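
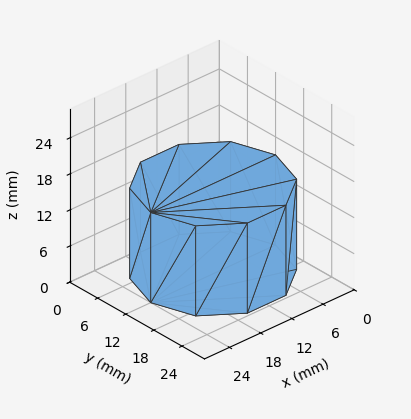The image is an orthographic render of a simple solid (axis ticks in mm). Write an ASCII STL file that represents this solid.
Reading the render: the shape is a regular 10-sided prism (a cylinder approximated with 10 flat sides), circumscribed radius ≈ 12 mm, height ≈ 15 mm (dimensions read to the nearest mm from the axis ticks). For the STL, each face is triangulated and given an outward normal.

solid part
  facet normal 0.0000 0.0000 -1.0000
    outer loop
      vertex 15.708 23.413 0.000
      vertex 21.708 19.053 0.000
      vertex 24.000 12.000 0.000
    endloop
  endfacet
  facet normal 0.0000 0.0000 -1.0000
    outer loop
      vertex 8.292 23.413 0.000
      vertex 15.708 23.413 0.000
      vertex 24.000 12.000 0.000
    endloop
  endfacet
  facet normal 0.0000 0.0000 -1.0000
    outer loop
      vertex 2.292 19.053 0.000
      vertex 8.292 23.413 0.000
      vertex 24.000 12.000 0.000
    endloop
  endfacet
  facet normal 0.0000 0.0000 -1.0000
    outer loop
      vertex 0.000 12.000 0.000
      vertex 2.292 19.053 0.000
      vertex 24.000 12.000 0.000
    endloop
  endfacet
  facet normal 0.0000 0.0000 -1.0000
    outer loop
      vertex 2.292 4.947 0.000
      vertex 0.000 12.000 0.000
      vertex 24.000 12.000 0.000
    endloop
  endfacet
  facet normal 0.0000 0.0000 -1.0000
    outer loop
      vertex 8.292 0.587 0.000
      vertex 2.292 4.947 0.000
      vertex 24.000 12.000 0.000
    endloop
  endfacet
  facet normal 0.0000 0.0000 -1.0000
    outer loop
      vertex 15.708 0.587 0.000
      vertex 8.292 0.587 0.000
      vertex 24.000 12.000 0.000
    endloop
  endfacet
  facet normal 0.0000 0.0000 -1.0000
    outer loop
      vertex 21.708 4.947 0.000
      vertex 15.708 0.587 0.000
      vertex 24.000 12.000 0.000
    endloop
  endfacet
  facet normal 0.0000 0.0000 1.0000
    outer loop
      vertex 24.000 12.000 15.000
      vertex 21.708 19.053 15.000
      vertex 15.708 23.413 15.000
    endloop
  endfacet
  facet normal 0.0000 0.0000 1.0000
    outer loop
      vertex 24.000 12.000 15.000
      vertex 15.708 23.413 15.000
      vertex 8.292 23.413 15.000
    endloop
  endfacet
  facet normal 0.0000 0.0000 1.0000
    outer loop
      vertex 24.000 12.000 15.000
      vertex 8.292 23.413 15.000
      vertex 2.292 19.053 15.000
    endloop
  endfacet
  facet normal 0.0000 0.0000 1.0000
    outer loop
      vertex 24.000 12.000 15.000
      vertex 2.292 19.053 15.000
      vertex 0.000 12.000 15.000
    endloop
  endfacet
  facet normal 0.0000 0.0000 1.0000
    outer loop
      vertex 24.000 12.000 15.000
      vertex 0.000 12.000 15.000
      vertex 2.292 4.947 15.000
    endloop
  endfacet
  facet normal 0.0000 0.0000 1.0000
    outer loop
      vertex 24.000 12.000 15.000
      vertex 2.292 4.947 15.000
      vertex 8.292 0.587 15.000
    endloop
  endfacet
  facet normal 0.0000 0.0000 1.0000
    outer loop
      vertex 24.000 12.000 15.000
      vertex 8.292 0.587 15.000
      vertex 15.708 0.587 15.000
    endloop
  endfacet
  facet normal 0.0000 0.0000 1.0000
    outer loop
      vertex 24.000 12.000 15.000
      vertex 15.708 0.587 15.000
      vertex 21.708 4.947 15.000
    endloop
  endfacet
  facet normal 0.9510 0.3091 0.0000
    outer loop
      vertex 24.000 12.000 0.000
      vertex 21.708 19.053 0.000
      vertex 21.708 19.053 15.000
    endloop
  endfacet
  facet normal 0.9510 0.3091 0.0000
    outer loop
      vertex 24.000 12.000 0.000
      vertex 21.708 19.053 15.000
      vertex 24.000 12.000 15.000
    endloop
  endfacet
  facet normal 0.5879 0.8090 0.0000
    outer loop
      vertex 21.708 19.053 0.000
      vertex 15.708 23.413 0.000
      vertex 15.708 23.413 15.000
    endloop
  endfacet
  facet normal 0.5879 0.8090 0.0000
    outer loop
      vertex 21.708 19.053 0.000
      vertex 15.708 23.413 15.000
      vertex 21.708 19.053 15.000
    endloop
  endfacet
  facet normal 0.0000 1.0000 0.0000
    outer loop
      vertex 15.708 23.413 0.000
      vertex 8.292 23.413 0.000
      vertex 8.292 23.413 15.000
    endloop
  endfacet
  facet normal 0.0000 1.0000 0.0000
    outer loop
      vertex 15.708 23.413 0.000
      vertex 8.292 23.413 15.000
      vertex 15.708 23.413 15.000
    endloop
  endfacet
  facet normal -0.5879 0.8090 0.0000
    outer loop
      vertex 8.292 23.413 0.000
      vertex 2.292 19.053 0.000
      vertex 2.292 19.053 15.000
    endloop
  endfacet
  facet normal -0.5879 0.8090 0.0000
    outer loop
      vertex 8.292 23.413 0.000
      vertex 2.292 19.053 15.000
      vertex 8.292 23.413 15.000
    endloop
  endfacet
  facet normal -0.9510 0.3091 0.0000
    outer loop
      vertex 2.292 19.053 0.000
      vertex 0.000 12.000 0.000
      vertex 0.000 12.000 15.000
    endloop
  endfacet
  facet normal -0.9510 0.3091 0.0000
    outer loop
      vertex 2.292 19.053 0.000
      vertex 0.000 12.000 15.000
      vertex 2.292 19.053 15.000
    endloop
  endfacet
  facet normal -0.9510 -0.3091 0.0000
    outer loop
      vertex 0.000 12.000 0.000
      vertex 2.292 4.947 0.000
      vertex 2.292 4.947 15.000
    endloop
  endfacet
  facet normal -0.9510 -0.3091 0.0000
    outer loop
      vertex 0.000 12.000 0.000
      vertex 2.292 4.947 15.000
      vertex 0.000 12.000 15.000
    endloop
  endfacet
  facet normal -0.5879 -0.8090 0.0000
    outer loop
      vertex 2.292 4.947 0.000
      vertex 8.292 0.587 0.000
      vertex 8.292 0.587 15.000
    endloop
  endfacet
  facet normal -0.5879 -0.8090 0.0000
    outer loop
      vertex 2.292 4.947 0.000
      vertex 8.292 0.587 15.000
      vertex 2.292 4.947 15.000
    endloop
  endfacet
  facet normal 0.0000 -1.0000 0.0000
    outer loop
      vertex 8.292 0.587 0.000
      vertex 15.708 0.587 0.000
      vertex 15.708 0.587 15.000
    endloop
  endfacet
  facet normal 0.0000 -1.0000 0.0000
    outer loop
      vertex 8.292 0.587 0.000
      vertex 15.708 0.587 15.000
      vertex 8.292 0.587 15.000
    endloop
  endfacet
  facet normal 0.5879 -0.8090 0.0000
    outer loop
      vertex 15.708 0.587 0.000
      vertex 21.708 4.947 0.000
      vertex 21.708 4.947 15.000
    endloop
  endfacet
  facet normal 0.5879 -0.8090 0.0000
    outer loop
      vertex 15.708 0.587 0.000
      vertex 21.708 4.947 15.000
      vertex 15.708 0.587 15.000
    endloop
  endfacet
  facet normal 0.9510 -0.3091 0.0000
    outer loop
      vertex 21.708 4.947 0.000
      vertex 24.000 12.000 0.000
      vertex 24.000 12.000 15.000
    endloop
  endfacet
  facet normal 0.9510 -0.3091 0.0000
    outer loop
      vertex 21.708 4.947 0.000
      vertex 24.000 12.000 15.000
      vertex 21.708 4.947 15.000
    endloop
  endfacet
endsolid part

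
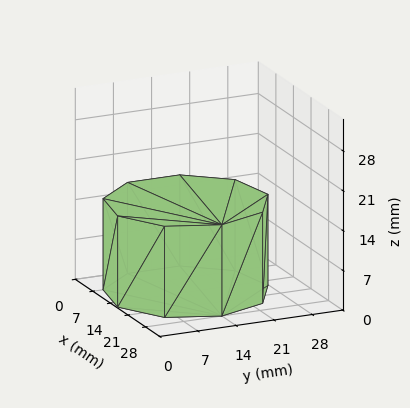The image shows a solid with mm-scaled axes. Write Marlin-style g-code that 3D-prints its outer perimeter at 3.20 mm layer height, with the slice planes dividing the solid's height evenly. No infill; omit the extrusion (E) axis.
Reading the render: the shape is a regular 9-sided prism (a cylinder approximated with 9 flat sides), circumscribed radius ≈ 14 mm, height ≈ 16 mm (dimensions read to the nearest mm from the axis ticks). For the g-code, the solid's height is divided into equal slices at the stated Δz and each level perimeter traced with G1 moves after a G0 lift.

; perimeter-only toolpath
G21 ; units = mm
G90 ; absolute positioning
G28 ; home
; layer 1
G0 Z3.20
G0 X28.00 Y14.00
G1 X24.72 Y23.00
G1 X16.43 Y27.79
G1 X7.00 Y26.12
G1 X0.84 Y18.79
G1 X0.84 Y9.21
G1 X7.00 Y1.88
G1 X16.43 Y0.21
G1 X24.72 Y5.00
G1 X28.00 Y14.00
; layer 2
G0 Z6.40
G0 X28.00 Y14.00
G1 X24.72 Y23.00
G1 X16.43 Y27.79
G1 X7.00 Y26.12
G1 X0.84 Y18.79
G1 X0.84 Y9.21
G1 X7.00 Y1.88
G1 X16.43 Y0.21
G1 X24.72 Y5.00
G1 X28.00 Y14.00
; layer 3
G0 Z9.60
G0 X28.00 Y14.00
G1 X24.72 Y23.00
G1 X16.43 Y27.79
G1 X7.00 Y26.12
G1 X0.84 Y18.79
G1 X0.84 Y9.21
G1 X7.00 Y1.88
G1 X16.43 Y0.21
G1 X24.72 Y5.00
G1 X28.00 Y14.00
; layer 4
G0 Z12.80
G0 X28.00 Y14.00
G1 X24.72 Y23.00
G1 X16.43 Y27.79
G1 X7.00 Y26.12
G1 X0.84 Y18.79
G1 X0.84 Y9.21
G1 X7.00 Y1.88
G1 X16.43 Y0.21
G1 X24.72 Y5.00
G1 X28.00 Y14.00
; layer 5
G0 Z16.00
G0 X28.00 Y14.00
G1 X24.72 Y23.00
G1 X16.43 Y27.79
G1 X7.00 Y26.12
G1 X0.84 Y18.79
G1 X0.84 Y9.21
G1 X7.00 Y1.88
G1 X16.43 Y0.21
G1 X24.72 Y5.00
G1 X28.00 Y14.00
M2 ; end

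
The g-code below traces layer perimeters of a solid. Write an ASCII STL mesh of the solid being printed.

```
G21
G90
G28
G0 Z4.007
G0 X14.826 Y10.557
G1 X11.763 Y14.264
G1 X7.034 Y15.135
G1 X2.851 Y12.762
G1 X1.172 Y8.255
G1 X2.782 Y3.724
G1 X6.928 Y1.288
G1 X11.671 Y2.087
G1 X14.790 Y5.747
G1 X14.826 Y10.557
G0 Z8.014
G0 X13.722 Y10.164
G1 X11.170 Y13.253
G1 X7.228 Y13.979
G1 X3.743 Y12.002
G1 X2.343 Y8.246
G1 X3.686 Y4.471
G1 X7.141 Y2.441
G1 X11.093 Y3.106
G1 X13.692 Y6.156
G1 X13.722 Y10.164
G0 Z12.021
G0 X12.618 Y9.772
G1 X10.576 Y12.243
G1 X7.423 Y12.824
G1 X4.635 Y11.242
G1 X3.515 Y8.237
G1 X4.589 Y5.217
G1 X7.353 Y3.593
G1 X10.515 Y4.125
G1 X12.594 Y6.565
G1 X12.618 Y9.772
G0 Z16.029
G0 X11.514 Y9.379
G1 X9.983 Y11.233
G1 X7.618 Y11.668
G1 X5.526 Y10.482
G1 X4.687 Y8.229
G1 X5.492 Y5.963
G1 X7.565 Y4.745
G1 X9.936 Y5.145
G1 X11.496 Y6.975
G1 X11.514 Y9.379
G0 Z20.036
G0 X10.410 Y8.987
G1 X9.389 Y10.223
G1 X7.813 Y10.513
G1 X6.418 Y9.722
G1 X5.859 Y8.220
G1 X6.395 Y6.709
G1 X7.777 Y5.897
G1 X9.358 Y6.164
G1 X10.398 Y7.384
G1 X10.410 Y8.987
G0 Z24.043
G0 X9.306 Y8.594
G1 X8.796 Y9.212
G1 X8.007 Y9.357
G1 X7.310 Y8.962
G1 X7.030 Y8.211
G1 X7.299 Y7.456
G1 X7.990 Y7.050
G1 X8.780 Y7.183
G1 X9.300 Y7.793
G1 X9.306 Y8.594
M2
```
solid part
  facet normal 0.0000 0.0000 -1.0000
    outer loop
      vertex 6.839 16.290 0.000
      vertex 12.357 15.274 0.000
      vertex 15.930 10.949 0.000
    endloop
  endfacet
  facet normal 0.0000 0.0000 -1.0000
    outer loop
      vertex 1.959 13.522 0.000
      vertex 6.839 16.290 0.000
      vertex 15.930 10.949 0.000
    endloop
  endfacet
  facet normal 0.0000 0.0000 -1.0000
    outer loop
      vertex 0.000 8.264 0.000
      vertex 1.959 13.522 0.000
      vertex 15.930 10.949 0.000
    endloop
  endfacet
  facet normal 0.0000 0.0000 -1.0000
    outer loop
      vertex 1.879 2.978 0.000
      vertex 0.000 8.264 0.000
      vertex 15.930 10.949 0.000
    endloop
  endfacet
  facet normal 0.0000 0.0000 -1.0000
    outer loop
      vertex 6.716 0.136 0.000
      vertex 1.879 2.978 0.000
      vertex 15.930 10.949 0.000
    endloop
  endfacet
  facet normal 0.0000 0.0000 -1.0000
    outer loop
      vertex 12.249 1.068 0.000
      vertex 6.716 0.136 0.000
      vertex 15.930 10.949 0.000
    endloop
  endfacet
  facet normal 0.0000 0.0000 -1.0000
    outer loop
      vertex 15.888 5.338 0.000
      vertex 12.249 1.068 0.000
      vertex 15.930 10.949 0.000
    endloop
  endfacet
  facet normal 0.7434 0.6141 0.2650
    outer loop
      vertex 15.930 10.949 0.000
      vertex 12.357 15.274 0.000
      vertex 8.202 8.202 28.050
    endloop
  endfacet
  facet normal 0.1746 0.9483 0.2650
    outer loop
      vertex 12.357 15.274 0.000
      vertex 6.839 16.290 0.000
      vertex 8.202 8.202 28.050
    endloop
  endfacet
  facet normal -0.4757 0.8387 0.2650
    outer loop
      vertex 6.839 16.290 0.000
      vertex 1.959 13.522 0.000
      vertex 8.202 8.202 28.050
    endloop
  endfacet
  facet normal -0.9036 0.3367 0.2650
    outer loop
      vertex 1.959 13.522 0.000
      vertex 0.000 8.264 0.000
      vertex 8.202 8.202 28.050
    endloop
  endfacet
  facet normal -0.9086 -0.3230 0.2650
    outer loop
      vertex 0.000 8.264 0.000
      vertex 1.879 2.978 0.000
      vertex 8.202 8.202 28.050
    endloop
  endfacet
  facet normal -0.4885 -0.8314 0.2649
    outer loop
      vertex 1.879 2.978 0.000
      vertex 6.716 0.136 0.000
      vertex 8.202 8.202 28.050
    endloop
  endfacet
  facet normal 0.1602 -0.9509 0.2649
    outer loop
      vertex 6.716 0.136 0.000
      vertex 12.249 1.068 0.000
      vertex 8.202 8.202 28.050
    endloop
  endfacet
  facet normal 0.7339 -0.6254 0.2650
    outer loop
      vertex 12.249 1.068 0.000
      vertex 15.888 5.338 0.000
      vertex 8.202 8.202 28.050
    endloop
  endfacet
  facet normal 0.9642 -0.0072 0.2649
    outer loop
      vertex 15.888 5.338 0.000
      vertex 15.930 10.949 0.000
      vertex 8.202 8.202 28.050
    endloop
  endfacet
endsolid part

The G0 Z moves step by Δz≈4.007 mm. The G1 loops shrink linearly with z, so the solid tapers from its base footprint up to z≈28.1. Closing with a flat bottom cap and the tapered top and triangulating gives 16 facets — a regular 9-sided pyramid, base circumscribed radius ≈ 8.2 mm, apex at z ≈ 28.1 mm.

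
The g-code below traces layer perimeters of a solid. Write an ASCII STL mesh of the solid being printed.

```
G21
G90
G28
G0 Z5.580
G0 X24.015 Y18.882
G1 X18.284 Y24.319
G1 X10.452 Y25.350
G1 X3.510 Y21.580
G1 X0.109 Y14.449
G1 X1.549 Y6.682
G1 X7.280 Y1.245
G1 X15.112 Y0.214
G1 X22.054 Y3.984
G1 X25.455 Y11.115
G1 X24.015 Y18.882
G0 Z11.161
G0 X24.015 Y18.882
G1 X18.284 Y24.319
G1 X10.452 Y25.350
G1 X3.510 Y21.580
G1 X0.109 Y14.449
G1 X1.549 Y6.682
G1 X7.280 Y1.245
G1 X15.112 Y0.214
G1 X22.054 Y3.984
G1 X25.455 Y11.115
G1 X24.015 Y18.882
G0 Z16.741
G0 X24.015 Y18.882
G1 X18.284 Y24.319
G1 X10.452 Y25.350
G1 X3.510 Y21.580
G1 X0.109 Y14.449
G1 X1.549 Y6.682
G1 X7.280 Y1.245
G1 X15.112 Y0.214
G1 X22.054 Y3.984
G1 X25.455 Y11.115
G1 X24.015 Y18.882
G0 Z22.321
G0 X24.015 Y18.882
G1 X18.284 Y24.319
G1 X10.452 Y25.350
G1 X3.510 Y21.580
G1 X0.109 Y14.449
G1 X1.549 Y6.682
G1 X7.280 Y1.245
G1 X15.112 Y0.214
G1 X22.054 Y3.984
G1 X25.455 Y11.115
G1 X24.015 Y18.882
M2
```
solid part
  facet normal 0.0000 0.0000 -1.0000
    outer loop
      vertex 10.452 25.350 0.000
      vertex 18.284 24.319 0.000
      vertex 24.015 18.882 0.000
    endloop
  endfacet
  facet normal 0.0000 0.0000 -1.0000
    outer loop
      vertex 3.510 21.580 0.000
      vertex 10.452 25.350 0.000
      vertex 24.015 18.882 0.000
    endloop
  endfacet
  facet normal 0.0000 0.0000 -1.0000
    outer loop
      vertex 0.109 14.449 0.000
      vertex 3.510 21.580 0.000
      vertex 24.015 18.882 0.000
    endloop
  endfacet
  facet normal 0.0000 0.0000 -1.0000
    outer loop
      vertex 1.549 6.682 0.000
      vertex 0.109 14.449 0.000
      vertex 24.015 18.882 0.000
    endloop
  endfacet
  facet normal 0.0000 0.0000 -1.0000
    outer loop
      vertex 7.280 1.245 0.000
      vertex 1.549 6.682 0.000
      vertex 24.015 18.882 0.000
    endloop
  endfacet
  facet normal 0.0000 0.0000 -1.0000
    outer loop
      vertex 15.112 0.214 0.000
      vertex 7.280 1.245 0.000
      vertex 24.015 18.882 0.000
    endloop
  endfacet
  facet normal 0.0000 0.0000 -1.0000
    outer loop
      vertex 22.054 3.984 0.000
      vertex 15.112 0.214 0.000
      vertex 24.015 18.882 0.000
    endloop
  endfacet
  facet normal 0.0000 0.0000 -1.0000
    outer loop
      vertex 25.455 11.115 0.000
      vertex 22.054 3.984 0.000
      vertex 24.015 18.882 0.000
    endloop
  endfacet
  facet normal 0.0000 0.0000 1.0000
    outer loop
      vertex 24.015 18.882 22.321
      vertex 18.284 24.319 22.321
      vertex 10.452 25.350 22.321
    endloop
  endfacet
  facet normal 0.0000 0.0000 1.0000
    outer loop
      vertex 24.015 18.882 22.321
      vertex 10.452 25.350 22.321
      vertex 3.510 21.580 22.321
    endloop
  endfacet
  facet normal 0.0000 0.0000 1.0000
    outer loop
      vertex 24.015 18.882 22.321
      vertex 3.510 21.580 22.321
      vertex 0.109 14.449 22.321
    endloop
  endfacet
  facet normal 0.0000 0.0000 1.0000
    outer loop
      vertex 24.015 18.882 22.321
      vertex 0.109 14.449 22.321
      vertex 1.549 6.682 22.321
    endloop
  endfacet
  facet normal 0.0000 0.0000 1.0000
    outer loop
      vertex 24.015 18.882 22.321
      vertex 1.549 6.682 22.321
      vertex 7.280 1.245 22.321
    endloop
  endfacet
  facet normal 0.0000 0.0000 1.0000
    outer loop
      vertex 24.015 18.882 22.321
      vertex 7.280 1.245 22.321
      vertex 15.112 0.214 22.321
    endloop
  endfacet
  facet normal 0.0000 0.0000 1.0000
    outer loop
      vertex 24.015 18.882 22.321
      vertex 15.112 0.214 22.321
      vertex 22.054 3.984 22.321
    endloop
  endfacet
  facet normal 0.0000 0.0000 1.0000
    outer loop
      vertex 24.015 18.882 22.321
      vertex 22.054 3.984 22.321
      vertex 25.455 11.115 22.321
    endloop
  endfacet
  facet normal 0.6883 0.7255 0.0000
    outer loop
      vertex 24.015 18.882 0.000
      vertex 18.284 24.319 0.000
      vertex 18.284 24.319 22.321
    endloop
  endfacet
  facet normal 0.6883 0.7255 0.0000
    outer loop
      vertex 24.015 18.882 0.000
      vertex 18.284 24.319 22.321
      vertex 24.015 18.882 22.321
    endloop
  endfacet
  facet normal 0.1305 0.9914 0.0000
    outer loop
      vertex 18.284 24.319 0.000
      vertex 10.452 25.350 0.000
      vertex 10.452 25.350 22.321
    endloop
  endfacet
  facet normal 0.1305 0.9914 0.0000
    outer loop
      vertex 18.284 24.319 0.000
      vertex 10.452 25.350 22.321
      vertex 18.284 24.319 22.321
    endloop
  endfacet
  facet normal -0.4772 0.8788 0.0000
    outer loop
      vertex 10.452 25.350 0.000
      vertex 3.510 21.580 0.000
      vertex 3.510 21.580 22.321
    endloop
  endfacet
  facet normal -0.4772 0.8788 0.0000
    outer loop
      vertex 10.452 25.350 0.000
      vertex 3.510 21.580 22.321
      vertex 10.452 25.350 22.321
    endloop
  endfacet
  facet normal -0.9026 0.4305 0.0000
    outer loop
      vertex 3.510 21.580 0.000
      vertex 0.109 14.449 0.000
      vertex 0.109 14.449 22.321
    endloop
  endfacet
  facet normal -0.9026 0.4305 0.0000
    outer loop
      vertex 3.510 21.580 0.000
      vertex 0.109 14.449 22.321
      vertex 3.510 21.580 22.321
    endloop
  endfacet
  facet normal -0.9832 -0.1823 0.0000
    outer loop
      vertex 0.109 14.449 0.000
      vertex 1.549 6.682 0.000
      vertex 1.549 6.682 22.321
    endloop
  endfacet
  facet normal -0.9832 -0.1823 0.0000
    outer loop
      vertex 0.109 14.449 0.000
      vertex 1.549 6.682 22.321
      vertex 0.109 14.449 22.321
    endloop
  endfacet
  facet normal -0.6883 -0.7255 0.0000
    outer loop
      vertex 1.549 6.682 0.000
      vertex 7.280 1.245 0.000
      vertex 7.280 1.245 22.321
    endloop
  endfacet
  facet normal -0.6883 -0.7255 0.0000
    outer loop
      vertex 1.549 6.682 0.000
      vertex 7.280 1.245 22.321
      vertex 1.549 6.682 22.321
    endloop
  endfacet
  facet normal -0.1305 -0.9914 0.0000
    outer loop
      vertex 7.280 1.245 0.000
      vertex 15.112 0.214 0.000
      vertex 15.112 0.214 22.321
    endloop
  endfacet
  facet normal -0.1305 -0.9914 0.0000
    outer loop
      vertex 7.280 1.245 0.000
      vertex 15.112 0.214 22.321
      vertex 7.280 1.245 22.321
    endloop
  endfacet
  facet normal 0.4772 -0.8788 0.0000
    outer loop
      vertex 15.112 0.214 0.000
      vertex 22.054 3.984 0.000
      vertex 22.054 3.984 22.321
    endloop
  endfacet
  facet normal 0.4772 -0.8788 0.0000
    outer loop
      vertex 15.112 0.214 0.000
      vertex 22.054 3.984 22.321
      vertex 15.112 0.214 22.321
    endloop
  endfacet
  facet normal 0.9026 -0.4305 0.0000
    outer loop
      vertex 22.054 3.984 0.000
      vertex 25.455 11.115 0.000
      vertex 25.455 11.115 22.321
    endloop
  endfacet
  facet normal 0.9026 -0.4305 0.0000
    outer loop
      vertex 22.054 3.984 0.000
      vertex 25.455 11.115 22.321
      vertex 22.054 3.984 22.321
    endloop
  endfacet
  facet normal 0.9832 0.1823 0.0000
    outer loop
      vertex 25.455 11.115 0.000
      vertex 24.015 18.882 0.000
      vertex 24.015 18.882 22.321
    endloop
  endfacet
  facet normal 0.9832 0.1823 0.0000
    outer loop
      vertex 25.455 11.115 0.000
      vertex 24.015 18.882 22.321
      vertex 25.455 11.115 22.321
    endloop
  endfacet
endsolid part

The G0 Z moves step by Δz≈5.580 mm. Every layer's G1 loop is the same polygon, so the solid is a straight extrusion of it from z=0 to z≈22.3. Closing with flat bottom and top caps and triangulating gives 36 facets — a regular 10-sided prism (a cylinder approximated with 10 flat sides), circumscribed radius ≈ 12.8 mm, height ≈ 22.3 mm.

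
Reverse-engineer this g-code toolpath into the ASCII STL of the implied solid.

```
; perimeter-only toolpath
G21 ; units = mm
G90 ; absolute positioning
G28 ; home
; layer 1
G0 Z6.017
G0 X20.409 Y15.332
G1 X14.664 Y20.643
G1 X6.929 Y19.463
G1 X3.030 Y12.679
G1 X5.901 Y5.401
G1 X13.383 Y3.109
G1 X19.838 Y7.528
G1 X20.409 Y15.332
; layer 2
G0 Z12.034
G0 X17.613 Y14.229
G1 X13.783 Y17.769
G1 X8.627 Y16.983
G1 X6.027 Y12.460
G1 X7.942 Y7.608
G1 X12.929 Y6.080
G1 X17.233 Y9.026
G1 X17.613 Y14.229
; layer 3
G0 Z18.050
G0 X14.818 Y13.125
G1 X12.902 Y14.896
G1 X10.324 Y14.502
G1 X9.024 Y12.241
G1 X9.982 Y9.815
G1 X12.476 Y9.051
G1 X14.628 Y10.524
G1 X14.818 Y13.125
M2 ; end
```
solid part
  facet normal 0.0000 0.0000 -1.0000
    outer loop
      vertex 5.231 21.943 0.000
      vertex 15.544 23.516 0.000
      vertex 23.205 16.435 0.000
    endloop
  endfacet
  facet normal 0.0000 0.0000 -1.0000
    outer loop
      vertex 0.032 12.898 0.000
      vertex 5.231 21.943 0.000
      vertex 23.205 16.435 0.000
    endloop
  endfacet
  facet normal 0.0000 0.0000 -1.0000
    outer loop
      vertex 3.861 3.194 0.000
      vertex 0.032 12.898 0.000
      vertex 23.205 16.435 0.000
    endloop
  endfacet
  facet normal 0.0000 0.0000 -1.0000
    outer loop
      vertex 13.836 0.138 0.000
      vertex 3.861 3.194 0.000
      vertex 23.205 16.435 0.000
    endloop
  endfacet
  facet normal 0.0000 0.0000 -1.0000
    outer loop
      vertex 22.444 6.030 0.000
      vertex 13.836 0.138 0.000
      vertex 23.205 16.435 0.000
    endloop
  endfacet
  facet normal 0.6190 0.6697 0.4104
    outer loop
      vertex 23.205 16.435 0.000
      vertex 15.544 23.516 0.000
      vertex 12.022 12.022 24.067
    endloop
  endfacet
  facet normal -0.1375 0.9015 0.4104
    outer loop
      vertex 15.544 23.516 0.000
      vertex 5.231 21.943 0.000
      vertex 12.022 12.022 24.067
    endloop
  endfacet
  facet normal -0.7906 0.4544 0.4104
    outer loop
      vertex 5.231 21.943 0.000
      vertex 0.032 12.898 0.000
      vertex 12.022 12.022 24.067
    endloop
  endfacet
  facet normal -0.8483 -0.3347 0.4104
    outer loop
      vertex 0.032 12.898 0.000
      vertex 3.861 3.194 0.000
      vertex 12.022 12.022 24.067
    endloop
  endfacet
  facet normal -0.2671 -0.8719 0.4104
    outer loop
      vertex 3.861 3.194 0.000
      vertex 13.836 0.138 0.000
      vertex 12.022 12.022 24.067
    endloop
  endfacet
  facet normal 0.5151 -0.7525 0.4104
    outer loop
      vertex 13.836 0.138 0.000
      vertex 22.444 6.030 0.000
      vertex 12.022 12.022 24.067
    endloop
  endfacet
  facet normal 0.9095 -0.0665 0.4104
    outer loop
      vertex 22.444 6.030 0.000
      vertex 23.205 16.435 0.000
      vertex 12.022 12.022 24.067
    endloop
  endfacet
endsolid part

The G0 Z moves step by Δz≈6.017 mm. The G1 loops shrink linearly with z, so the solid tapers from its base footprint up to z≈24.1. Closing with a flat bottom cap and the tapered top and triangulating gives 12 facets — a regular 7-sided pyramid, base circumscribed radius ≈ 12 mm, apex at z ≈ 24.1 mm.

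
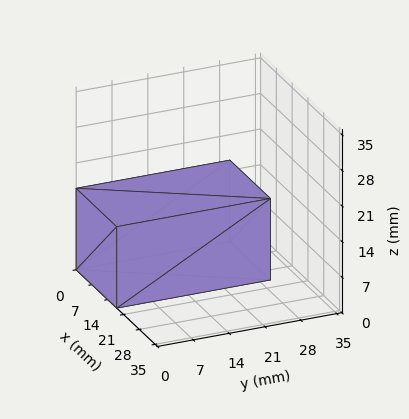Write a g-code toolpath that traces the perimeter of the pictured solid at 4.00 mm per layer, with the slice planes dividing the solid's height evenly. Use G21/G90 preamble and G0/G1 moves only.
Reading the render: the shape is a rectangular box, roughly 18 × 30 mm footprint and 16 mm tall (dimensions read to the nearest mm from the axis ticks). For the g-code, the solid's height is divided into equal slices at the stated Δz and each level perimeter traced with G1 moves after a G0 lift.

; perimeter-only toolpath
G21 ; units = mm
G90 ; absolute positioning
G28 ; home
; layer 1
G0 Z4.00
G0 X0.00 Y0.00
G1 X18.00 Y0.00
G1 X18.00 Y30.00
G1 X0.00 Y30.00
G1 X0.00 Y0.00
; layer 2
G0 Z8.00
G0 X0.00 Y0.00
G1 X18.00 Y0.00
G1 X18.00 Y30.00
G1 X0.00 Y30.00
G1 X0.00 Y0.00
; layer 3
G0 Z12.00
G0 X0.00 Y0.00
G1 X18.00 Y0.00
G1 X18.00 Y30.00
G1 X0.00 Y30.00
G1 X0.00 Y0.00
; layer 4
G0 Z16.00
G0 X0.00 Y0.00
G1 X18.00 Y0.00
G1 X18.00 Y30.00
G1 X0.00 Y30.00
G1 X0.00 Y0.00
M2 ; end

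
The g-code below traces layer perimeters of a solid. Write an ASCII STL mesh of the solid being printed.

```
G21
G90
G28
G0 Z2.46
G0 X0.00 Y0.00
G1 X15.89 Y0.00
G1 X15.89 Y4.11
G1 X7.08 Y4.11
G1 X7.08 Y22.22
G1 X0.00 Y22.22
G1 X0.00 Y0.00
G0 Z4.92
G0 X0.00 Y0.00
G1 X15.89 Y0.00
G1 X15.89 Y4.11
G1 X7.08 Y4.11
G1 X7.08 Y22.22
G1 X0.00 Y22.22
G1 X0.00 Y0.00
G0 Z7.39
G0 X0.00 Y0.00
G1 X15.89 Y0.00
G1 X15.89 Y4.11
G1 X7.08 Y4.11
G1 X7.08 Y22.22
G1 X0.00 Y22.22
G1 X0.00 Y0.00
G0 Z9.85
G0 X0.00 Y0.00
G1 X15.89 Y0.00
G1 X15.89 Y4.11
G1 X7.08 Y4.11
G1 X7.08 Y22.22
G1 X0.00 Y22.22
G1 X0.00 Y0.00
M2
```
solid part
  facet normal 0.0000 0.0000 -1.0000
    outer loop
      vertex 15.89 4.11 0.00
      vertex 15.89 0.00 0.00
      vertex 0.00 0.00 0.00
    endloop
  endfacet
  facet normal 0.0000 0.0000 -1.0000
    outer loop
      vertex 7.08 4.11 0.00
      vertex 15.89 4.11 0.00
      vertex 0.00 0.00 0.00
    endloop
  endfacet
  facet normal 0.0000 0.0000 -1.0000
    outer loop
      vertex 7.08 22.22 0.00
      vertex 7.08 4.11 0.00
      vertex 0.00 0.00 0.00
    endloop
  endfacet
  facet normal 0.0000 0.0000 -1.0000
    outer loop
      vertex 0.00 22.22 0.00
      vertex 7.08 22.22 0.00
      vertex 0.00 0.00 0.00
    endloop
  endfacet
  facet normal 0.0000 0.0000 1.0000
    outer loop
      vertex 0.00 0.00 9.85
      vertex 15.89 0.00 9.85
      vertex 15.89 4.11 9.85
    endloop
  endfacet
  facet normal 0.0000 0.0000 1.0000
    outer loop
      vertex 0.00 0.00 9.85
      vertex 15.89 4.11 9.85
      vertex 7.08 4.11 9.85
    endloop
  endfacet
  facet normal 0.0000 0.0000 1.0000
    outer loop
      vertex 0.00 0.00 9.85
      vertex 7.08 4.11 9.85
      vertex 7.08 22.22 9.85
    endloop
  endfacet
  facet normal 0.0000 0.0000 1.0000
    outer loop
      vertex 0.00 0.00 9.85
      vertex 7.08 22.22 9.85
      vertex 0.00 22.22 9.85
    endloop
  endfacet
  facet normal 0.0000 -1.0000 0.0000
    outer loop
      vertex 0.00 0.00 0.00
      vertex 15.89 0.00 0.00
      vertex 15.89 0.00 9.85
    endloop
  endfacet
  facet normal 0.0000 -1.0000 0.0000
    outer loop
      vertex 0.00 0.00 0.00
      vertex 15.89 0.00 9.85
      vertex 0.00 0.00 9.85
    endloop
  endfacet
  facet normal 1.0000 0.0000 0.0000
    outer loop
      vertex 15.89 0.00 0.00
      vertex 15.89 4.11 0.00
      vertex 15.89 4.11 9.85
    endloop
  endfacet
  facet normal 1.0000 0.0000 0.0000
    outer loop
      vertex 15.89 0.00 0.00
      vertex 15.89 4.11 9.85
      vertex 15.89 0.00 9.85
    endloop
  endfacet
  facet normal 0.0000 1.0000 0.0000
    outer loop
      vertex 15.89 4.11 0.00
      vertex 7.08 4.11 0.00
      vertex 7.08 4.11 9.85
    endloop
  endfacet
  facet normal 0.0000 1.0000 0.0000
    outer loop
      vertex 15.89 4.11 0.00
      vertex 7.08 4.11 9.85
      vertex 15.89 4.11 9.85
    endloop
  endfacet
  facet normal 1.0000 0.0000 0.0000
    outer loop
      vertex 7.08 4.11 0.00
      vertex 7.08 22.22 0.00
      vertex 7.08 22.22 9.85
    endloop
  endfacet
  facet normal 1.0000 0.0000 0.0000
    outer loop
      vertex 7.08 4.11 0.00
      vertex 7.08 22.22 9.85
      vertex 7.08 4.11 9.85
    endloop
  endfacet
  facet normal 0.0000 1.0000 0.0000
    outer loop
      vertex 7.08 22.22 0.00
      vertex 0.00 22.22 0.00
      vertex 0.00 22.22 9.85
    endloop
  endfacet
  facet normal 0.0000 1.0000 0.0000
    outer loop
      vertex 7.08 22.22 0.00
      vertex 0.00 22.22 9.85
      vertex 7.08 22.22 9.85
    endloop
  endfacet
  facet normal -1.0000 0.0000 0.0000
    outer loop
      vertex 0.00 22.22 0.00
      vertex 0.00 0.00 0.00
      vertex 0.00 0.00 9.85
    endloop
  endfacet
  facet normal -1.0000 0.0000 0.0000
    outer loop
      vertex 0.00 22.22 0.00
      vertex 0.00 0.00 9.85
      vertex 0.00 22.22 9.85
    endloop
  endfacet
endsolid part

The G0 Z moves step by Δz≈2.46 mm. Every layer's G1 loop is the same polygon, so the solid is a straight extrusion of it from z=0 to z≈9.85. Closing with flat bottom and top caps and triangulating gives 20 facets — an L-shaped prism: outer 15.9 × 22.2 mm, arm thicknesses ≈ 4.11 mm (horizontal) and 7.08 mm (vertical), extruded 9.85 mm in z.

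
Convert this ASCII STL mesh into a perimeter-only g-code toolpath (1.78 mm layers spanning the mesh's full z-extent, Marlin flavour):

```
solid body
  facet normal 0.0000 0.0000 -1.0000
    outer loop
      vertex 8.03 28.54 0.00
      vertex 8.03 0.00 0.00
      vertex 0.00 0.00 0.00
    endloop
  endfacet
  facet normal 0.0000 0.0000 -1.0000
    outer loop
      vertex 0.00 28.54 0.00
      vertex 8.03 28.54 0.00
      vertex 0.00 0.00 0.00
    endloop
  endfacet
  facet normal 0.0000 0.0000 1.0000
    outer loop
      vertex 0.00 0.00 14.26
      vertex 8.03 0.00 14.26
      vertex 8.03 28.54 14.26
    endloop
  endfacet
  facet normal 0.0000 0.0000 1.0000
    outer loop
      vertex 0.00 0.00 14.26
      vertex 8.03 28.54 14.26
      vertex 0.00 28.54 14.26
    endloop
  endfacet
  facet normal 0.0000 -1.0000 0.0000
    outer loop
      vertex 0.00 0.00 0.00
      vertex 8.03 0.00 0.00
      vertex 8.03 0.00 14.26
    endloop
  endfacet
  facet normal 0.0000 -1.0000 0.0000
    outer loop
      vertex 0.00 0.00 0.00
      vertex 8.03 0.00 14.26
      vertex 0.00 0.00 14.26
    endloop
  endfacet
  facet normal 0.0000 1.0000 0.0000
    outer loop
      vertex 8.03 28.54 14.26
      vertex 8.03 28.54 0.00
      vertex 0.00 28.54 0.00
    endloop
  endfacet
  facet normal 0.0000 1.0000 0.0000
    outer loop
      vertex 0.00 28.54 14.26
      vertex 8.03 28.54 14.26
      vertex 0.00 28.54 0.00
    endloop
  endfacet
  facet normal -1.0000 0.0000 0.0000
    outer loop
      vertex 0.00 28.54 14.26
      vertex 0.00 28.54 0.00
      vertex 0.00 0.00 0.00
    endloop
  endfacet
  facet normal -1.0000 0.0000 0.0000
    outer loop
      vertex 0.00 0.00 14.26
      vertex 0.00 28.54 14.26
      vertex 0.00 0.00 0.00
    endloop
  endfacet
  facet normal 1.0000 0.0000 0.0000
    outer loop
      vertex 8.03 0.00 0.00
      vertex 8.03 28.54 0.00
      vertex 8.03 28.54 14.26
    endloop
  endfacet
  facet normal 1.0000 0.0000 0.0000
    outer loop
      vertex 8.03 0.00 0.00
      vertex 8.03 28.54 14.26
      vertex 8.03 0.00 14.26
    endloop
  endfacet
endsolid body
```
; perimeter-only toolpath
G21 ; units = mm
G90 ; absolute positioning
G28 ; home
; layer 1
G0 Z1.78
G0 X0.00 Y0.00
G1 X8.03 Y0.00
G1 X8.03 Y28.54
G1 X0.00 Y28.54
G1 X0.00 Y0.00
; layer 2
G0 Z3.56
G0 X0.00 Y0.00
G1 X8.03 Y0.00
G1 X8.03 Y28.54
G1 X0.00 Y28.54
G1 X0.00 Y0.00
; layer 3
G0 Z5.35
G0 X0.00 Y0.00
G1 X8.03 Y0.00
G1 X8.03 Y28.54
G1 X0.00 Y28.54
G1 X0.00 Y0.00
; layer 4
G0 Z7.13
G0 X0.00 Y0.00
G1 X8.03 Y0.00
G1 X8.03 Y28.54
G1 X0.00 Y28.54
G1 X0.00 Y0.00
; layer 5
G0 Z8.91
G0 X0.00 Y0.00
G1 X8.03 Y0.00
G1 X8.03 Y28.54
G1 X0.00 Y28.54
G1 X0.00 Y0.00
; layer 6
G0 Z10.70
G0 X0.00 Y0.00
G1 X8.03 Y0.00
G1 X8.03 Y28.54
G1 X0.00 Y28.54
G1 X0.00 Y0.00
; layer 7
G0 Z12.48
G0 X0.00 Y0.00
G1 X8.03 Y0.00
G1 X8.03 Y28.54
G1 X0.00 Y28.54
G1 X0.00 Y0.00
; layer 8
G0 Z14.26
G0 X0.00 Y0.00
G1 X8.03 Y0.00
G1 X8.03 Y28.54
G1 X0.00 Y28.54
G1 X0.00 Y0.00
M2 ; end

The solid is a rectangular box, roughly 8.03 × 28.5 mm footprint and 14.3 mm tall. Slicing at Δz = 1.78 mm — 8 equal slices spanning the solid's height, so layer i sits at z = i·h/8 — gives 8 non-empty perimeters. Each is a 4-segment closed polygon; G0 lifts to the layer z and rapids to the start vertex, then G1 traces the edges.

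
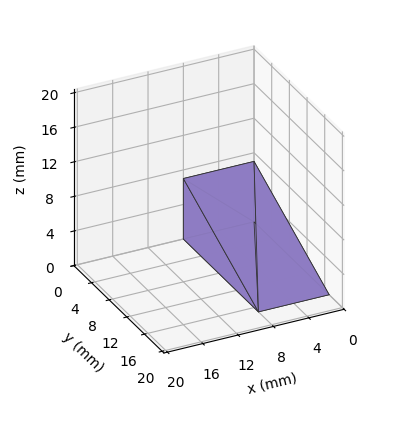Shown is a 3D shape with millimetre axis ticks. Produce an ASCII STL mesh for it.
Reading the render: the shape is a wedge (ramp): 8 × 17 mm base, rising to 7 mm along the y=0 edge and sloping linearly to z=0 at y=17 (dimensions read to the nearest mm from the axis ticks). For the STL, each face is triangulated and given an outward normal.

solid part
  facet normal 0.0000 0.0000 -1.0000
    outer loop
      vertex 8.00 17.00 0.00
      vertex 8.00 0.00 0.00
      vertex 0.00 0.00 0.00
    endloop
  endfacet
  facet normal 0.0000 0.0000 -1.0000
    outer loop
      vertex 0.00 17.00 0.00
      vertex 8.00 17.00 0.00
      vertex 0.00 0.00 0.00
    endloop
  endfacet
  facet normal 0.0000 -1.0000 0.0000
    outer loop
      vertex 0.00 0.00 0.00
      vertex 8.00 0.00 0.00
      vertex 8.00 0.00 7.00
    endloop
  endfacet
  facet normal 0.0000 -1.0000 0.0000
    outer loop
      vertex 0.00 0.00 0.00
      vertex 8.00 0.00 7.00
      vertex 0.00 0.00 7.00
    endloop
  endfacet
  facet normal 0.0000 0.3807 0.9247
    outer loop
      vertex 0.00 0.00 7.00
      vertex 8.00 0.00 7.00
      vertex 8.00 17.00 0.00
    endloop
  endfacet
  facet normal 0.0000 0.3807 0.9247
    outer loop
      vertex 0.00 0.00 7.00
      vertex 8.00 17.00 0.00
      vertex 0.00 17.00 0.00
    endloop
  endfacet
  facet normal -1.0000 0.0000 0.0000
    outer loop
      vertex 0.00 0.00 7.00
      vertex 0.00 17.00 0.00
      vertex 0.00 0.00 0.00
    endloop
  endfacet
  facet normal 1.0000 0.0000 0.0000
    outer loop
      vertex 8.00 0.00 0.00
      vertex 8.00 17.00 0.00
      vertex 8.00 0.00 7.00
    endloop
  endfacet
endsolid part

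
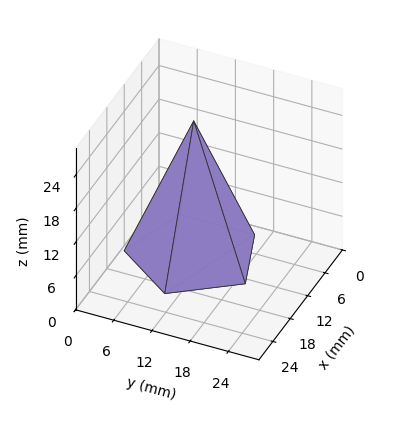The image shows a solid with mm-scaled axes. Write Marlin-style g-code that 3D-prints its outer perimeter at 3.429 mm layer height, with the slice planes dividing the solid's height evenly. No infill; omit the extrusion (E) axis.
Reading the render: the shape is a regular 5-sided pyramid, base circumscribed radius ≈ 10 mm, apex at z ≈ 24 mm (dimensions read to the nearest mm from the axis ticks). For the g-code, the solid's height is divided into equal slices at the stated Δz and each level perimeter traced with G1 moves after a G0 lift.

; perimeter-only toolpath
G21 ; units = mm
G90 ; absolute positioning
G28 ; home
; layer 1
G0 Z3.429
G0 X18.571 Y10.000
G1 X12.649 Y18.152
G1 X3.066 Y15.038
G1 X3.066 Y4.962
G1 X12.649 Y1.848
G1 X18.571 Y10.000
; layer 2
G0 Z6.857
G0 X17.143 Y10.000
G1 X12.207 Y16.794
G1 X4.221 Y14.199
G1 X4.221 Y5.801
G1 X12.207 Y3.206
G1 X17.143 Y10.000
; layer 3
G0 Z10.286
G0 X15.714 Y10.000
G1 X11.766 Y15.435
G1 X5.377 Y13.359
G1 X5.377 Y6.641
G1 X11.766 Y4.565
G1 X15.714 Y10.000
; layer 4
G0 Z13.714
G0 X14.286 Y10.000
G1 X11.324 Y14.076
G1 X6.533 Y12.519
G1 X6.533 Y7.481
G1 X11.324 Y5.924
G1 X14.286 Y10.000
; layer 5
G0 Z17.143
G0 X12.857 Y10.000
G1 X10.883 Y12.717
G1 X7.689 Y11.679
G1 X7.689 Y8.321
G1 X10.883 Y7.283
G1 X12.857 Y10.000
; layer 6
G0 Z20.571
G0 X11.429 Y10.000
G1 X10.441 Y11.359
G1 X8.844 Y10.840
G1 X8.844 Y9.160
G1 X10.441 Y8.641
G1 X11.429 Y10.000
M2 ; end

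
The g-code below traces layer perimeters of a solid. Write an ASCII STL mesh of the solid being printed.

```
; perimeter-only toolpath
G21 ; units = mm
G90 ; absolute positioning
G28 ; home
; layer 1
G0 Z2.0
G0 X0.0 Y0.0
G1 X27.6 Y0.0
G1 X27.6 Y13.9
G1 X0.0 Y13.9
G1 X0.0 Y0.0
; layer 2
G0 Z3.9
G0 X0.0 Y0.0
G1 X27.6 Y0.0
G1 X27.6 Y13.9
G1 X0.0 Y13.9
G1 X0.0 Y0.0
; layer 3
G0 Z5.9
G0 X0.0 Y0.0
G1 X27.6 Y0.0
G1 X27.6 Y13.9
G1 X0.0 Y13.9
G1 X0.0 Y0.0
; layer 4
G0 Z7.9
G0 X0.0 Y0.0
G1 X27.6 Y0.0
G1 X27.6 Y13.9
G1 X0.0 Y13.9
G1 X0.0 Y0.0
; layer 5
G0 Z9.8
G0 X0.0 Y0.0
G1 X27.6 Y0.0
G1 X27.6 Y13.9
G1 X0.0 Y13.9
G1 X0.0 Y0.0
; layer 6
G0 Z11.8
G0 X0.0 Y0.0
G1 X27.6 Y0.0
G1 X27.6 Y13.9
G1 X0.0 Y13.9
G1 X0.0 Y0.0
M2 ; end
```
solid part
  facet normal 0.0000 0.0000 -1.0000
    outer loop
      vertex 27.6 13.9 0.0
      vertex 27.6 0.0 0.0
      vertex 0.0 0.0 0.0
    endloop
  endfacet
  facet normal 0.0000 0.0000 -1.0000
    outer loop
      vertex 0.0 13.9 0.0
      vertex 27.6 13.9 0.0
      vertex 0.0 0.0 0.0
    endloop
  endfacet
  facet normal 0.0000 0.0000 1.0000
    outer loop
      vertex 0.0 0.0 11.8
      vertex 27.6 0.0 11.8
      vertex 27.6 13.9 11.8
    endloop
  endfacet
  facet normal 0.0000 0.0000 1.0000
    outer loop
      vertex 0.0 0.0 11.8
      vertex 27.6 13.9 11.8
      vertex 0.0 13.9 11.8
    endloop
  endfacet
  facet normal 0.0000 -1.0000 0.0000
    outer loop
      vertex 0.0 0.0 0.0
      vertex 27.6 0.0 0.0
      vertex 27.6 0.0 11.8
    endloop
  endfacet
  facet normal 0.0000 -1.0000 0.0000
    outer loop
      vertex 0.0 0.0 0.0
      vertex 27.6 0.0 11.8
      vertex 0.0 0.0 11.8
    endloop
  endfacet
  facet normal 0.0000 1.0000 0.0000
    outer loop
      vertex 27.6 13.9 11.8
      vertex 27.6 13.9 0.0
      vertex 0.0 13.9 0.0
    endloop
  endfacet
  facet normal 0.0000 1.0000 0.0000
    outer loop
      vertex 0.0 13.9 11.8
      vertex 27.6 13.9 11.8
      vertex 0.0 13.9 0.0
    endloop
  endfacet
  facet normal -1.0000 0.0000 0.0000
    outer loop
      vertex 0.0 13.9 11.8
      vertex 0.0 13.9 0.0
      vertex 0.0 0.0 0.0
    endloop
  endfacet
  facet normal -1.0000 0.0000 0.0000
    outer loop
      vertex 0.0 0.0 11.8
      vertex 0.0 13.9 11.8
      vertex 0.0 0.0 0.0
    endloop
  endfacet
  facet normal 1.0000 0.0000 0.0000
    outer loop
      vertex 27.6 0.0 0.0
      vertex 27.6 13.9 0.0
      vertex 27.6 13.9 11.8
    endloop
  endfacet
  facet normal 1.0000 0.0000 0.0000
    outer loop
      vertex 27.6 0.0 0.0
      vertex 27.6 13.9 11.8
      vertex 27.6 0.0 11.8
    endloop
  endfacet
endsolid part

The G0 Z moves step by Δz≈2.0 mm. Every layer's G1 loop is the same polygon, so the solid is a straight extrusion of it from z=0 to z≈11.8. Closing with flat bottom and top caps and triangulating gives 12 facets — a rectangular box, roughly 27.6 × 13.9 mm footprint and 11.8 mm tall.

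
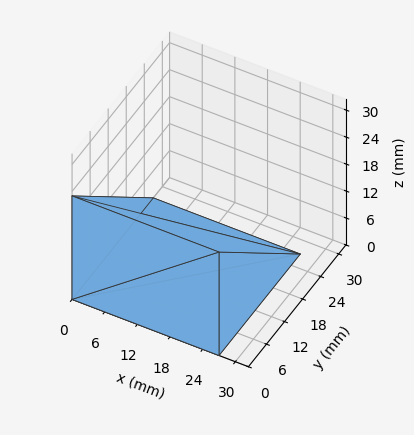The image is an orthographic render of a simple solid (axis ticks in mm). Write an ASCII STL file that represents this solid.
Reading the render: the shape is a wedge (ramp): 27 × 27 mm base, rising to 23 mm along the y=0 edge and sloping linearly to z=0 at y=27 (dimensions read to the nearest mm from the axis ticks). For the STL, each face is triangulated and given an outward normal.

solid part
  facet normal 0.0000 0.0000 -1.0000
    outer loop
      vertex 27.00 27.00 0.00
      vertex 27.00 0.00 0.00
      vertex 0.00 0.00 0.00
    endloop
  endfacet
  facet normal 0.0000 0.0000 -1.0000
    outer loop
      vertex 0.00 27.00 0.00
      vertex 27.00 27.00 0.00
      vertex 0.00 0.00 0.00
    endloop
  endfacet
  facet normal 0.0000 -1.0000 0.0000
    outer loop
      vertex 0.00 0.00 0.00
      vertex 27.00 0.00 0.00
      vertex 27.00 0.00 23.00
    endloop
  endfacet
  facet normal 0.0000 -1.0000 0.0000
    outer loop
      vertex 0.00 0.00 0.00
      vertex 27.00 0.00 23.00
      vertex 0.00 0.00 23.00
    endloop
  endfacet
  facet normal 0.0000 0.6485 0.7612
    outer loop
      vertex 0.00 0.00 23.00
      vertex 27.00 0.00 23.00
      vertex 27.00 27.00 0.00
    endloop
  endfacet
  facet normal 0.0000 0.6485 0.7612
    outer loop
      vertex 0.00 0.00 23.00
      vertex 27.00 27.00 0.00
      vertex 0.00 27.00 0.00
    endloop
  endfacet
  facet normal -1.0000 0.0000 0.0000
    outer loop
      vertex 0.00 0.00 23.00
      vertex 0.00 27.00 0.00
      vertex 0.00 0.00 0.00
    endloop
  endfacet
  facet normal 1.0000 0.0000 0.0000
    outer loop
      vertex 27.00 0.00 0.00
      vertex 27.00 27.00 0.00
      vertex 27.00 0.00 23.00
    endloop
  endfacet
endsolid part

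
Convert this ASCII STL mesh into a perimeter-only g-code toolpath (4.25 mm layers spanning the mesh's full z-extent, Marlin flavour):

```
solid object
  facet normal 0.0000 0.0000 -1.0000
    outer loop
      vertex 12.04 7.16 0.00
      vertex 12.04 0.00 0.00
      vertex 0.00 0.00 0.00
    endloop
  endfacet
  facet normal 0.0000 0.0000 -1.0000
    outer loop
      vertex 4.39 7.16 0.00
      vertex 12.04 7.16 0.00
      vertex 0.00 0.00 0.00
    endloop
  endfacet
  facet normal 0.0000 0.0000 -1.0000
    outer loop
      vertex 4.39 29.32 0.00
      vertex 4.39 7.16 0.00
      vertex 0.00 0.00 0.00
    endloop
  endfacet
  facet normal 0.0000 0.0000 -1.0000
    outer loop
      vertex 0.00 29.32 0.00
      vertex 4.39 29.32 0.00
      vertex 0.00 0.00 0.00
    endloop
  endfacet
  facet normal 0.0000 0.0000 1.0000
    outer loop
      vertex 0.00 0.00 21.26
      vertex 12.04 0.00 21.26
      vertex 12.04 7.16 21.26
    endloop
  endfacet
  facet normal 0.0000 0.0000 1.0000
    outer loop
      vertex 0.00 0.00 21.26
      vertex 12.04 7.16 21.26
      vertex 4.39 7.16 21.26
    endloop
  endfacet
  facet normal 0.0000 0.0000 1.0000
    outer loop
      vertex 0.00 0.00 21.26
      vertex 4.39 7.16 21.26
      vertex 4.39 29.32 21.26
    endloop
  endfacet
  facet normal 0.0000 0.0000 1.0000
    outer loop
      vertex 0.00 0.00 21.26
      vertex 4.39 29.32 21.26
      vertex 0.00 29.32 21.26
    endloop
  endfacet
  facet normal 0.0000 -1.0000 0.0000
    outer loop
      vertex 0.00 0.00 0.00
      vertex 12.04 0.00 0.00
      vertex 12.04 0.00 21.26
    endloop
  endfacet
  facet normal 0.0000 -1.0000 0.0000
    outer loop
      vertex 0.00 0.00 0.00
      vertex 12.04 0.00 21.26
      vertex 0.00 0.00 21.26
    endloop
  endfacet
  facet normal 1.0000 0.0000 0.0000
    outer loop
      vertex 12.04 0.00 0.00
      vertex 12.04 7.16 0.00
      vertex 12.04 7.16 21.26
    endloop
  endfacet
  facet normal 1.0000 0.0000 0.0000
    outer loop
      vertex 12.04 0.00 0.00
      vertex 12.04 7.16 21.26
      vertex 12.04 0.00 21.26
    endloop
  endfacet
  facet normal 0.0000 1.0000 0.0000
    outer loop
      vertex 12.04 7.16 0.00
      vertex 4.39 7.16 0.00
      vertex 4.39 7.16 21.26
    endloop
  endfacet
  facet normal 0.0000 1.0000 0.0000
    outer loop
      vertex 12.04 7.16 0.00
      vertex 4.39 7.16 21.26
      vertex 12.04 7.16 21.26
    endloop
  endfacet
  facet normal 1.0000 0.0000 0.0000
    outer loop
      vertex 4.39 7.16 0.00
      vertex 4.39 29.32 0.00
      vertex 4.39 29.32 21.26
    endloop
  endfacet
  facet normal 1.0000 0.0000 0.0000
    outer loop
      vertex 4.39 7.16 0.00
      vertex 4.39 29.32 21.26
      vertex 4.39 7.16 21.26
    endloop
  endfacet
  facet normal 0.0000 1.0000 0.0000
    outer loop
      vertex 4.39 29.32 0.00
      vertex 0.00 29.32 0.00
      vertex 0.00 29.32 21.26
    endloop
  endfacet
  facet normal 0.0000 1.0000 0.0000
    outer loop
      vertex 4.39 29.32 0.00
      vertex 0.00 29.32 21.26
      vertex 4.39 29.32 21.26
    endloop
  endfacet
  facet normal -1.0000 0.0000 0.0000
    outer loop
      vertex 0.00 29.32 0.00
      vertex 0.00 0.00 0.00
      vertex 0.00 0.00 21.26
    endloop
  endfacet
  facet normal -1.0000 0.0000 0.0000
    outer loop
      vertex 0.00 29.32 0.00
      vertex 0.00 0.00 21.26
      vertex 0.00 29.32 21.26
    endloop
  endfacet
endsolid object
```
; perimeter-only toolpath
G21 ; units = mm
G90 ; absolute positioning
G28 ; home
; layer 1
G0 Z4.25
G0 X0.00 Y0.00
G1 X12.04 Y0.00
G1 X12.04 Y7.16
G1 X4.39 Y7.16
G1 X4.39 Y29.32
G1 X0.00 Y29.32
G1 X0.00 Y0.00
; layer 2
G0 Z8.50
G0 X0.00 Y0.00
G1 X12.04 Y0.00
G1 X12.04 Y7.16
G1 X4.39 Y7.16
G1 X4.39 Y29.32
G1 X0.00 Y29.32
G1 X0.00 Y0.00
; layer 3
G0 Z12.76
G0 X0.00 Y0.00
G1 X12.04 Y0.00
G1 X12.04 Y7.16
G1 X4.39 Y7.16
G1 X4.39 Y29.32
G1 X0.00 Y29.32
G1 X0.00 Y0.00
; layer 4
G0 Z17.01
G0 X0.00 Y0.00
G1 X12.04 Y0.00
G1 X12.04 Y7.16
G1 X4.39 Y7.16
G1 X4.39 Y29.32
G1 X0.00 Y29.32
G1 X0.00 Y0.00
; layer 5
G0 Z21.26
G0 X0.00 Y0.00
G1 X12.04 Y0.00
G1 X12.04 Y7.16
G1 X4.39 Y7.16
G1 X4.39 Y29.32
G1 X0.00 Y29.32
G1 X0.00 Y0.00
M2 ; end

The solid is an L-shaped prism: outer 12 × 29.3 mm, arm thicknesses ≈ 7.16 mm (horizontal) and 4.39 mm (vertical), extruded 21.3 mm in z. Slicing at Δz = 4.25 mm — 5 equal slices spanning the solid's height, so layer i sits at z = i·h/5 — gives 5 non-empty perimeters. Each is a 6-segment closed polygon; G0 lifts to the layer z and rapids to the start vertex, then G1 traces the edges.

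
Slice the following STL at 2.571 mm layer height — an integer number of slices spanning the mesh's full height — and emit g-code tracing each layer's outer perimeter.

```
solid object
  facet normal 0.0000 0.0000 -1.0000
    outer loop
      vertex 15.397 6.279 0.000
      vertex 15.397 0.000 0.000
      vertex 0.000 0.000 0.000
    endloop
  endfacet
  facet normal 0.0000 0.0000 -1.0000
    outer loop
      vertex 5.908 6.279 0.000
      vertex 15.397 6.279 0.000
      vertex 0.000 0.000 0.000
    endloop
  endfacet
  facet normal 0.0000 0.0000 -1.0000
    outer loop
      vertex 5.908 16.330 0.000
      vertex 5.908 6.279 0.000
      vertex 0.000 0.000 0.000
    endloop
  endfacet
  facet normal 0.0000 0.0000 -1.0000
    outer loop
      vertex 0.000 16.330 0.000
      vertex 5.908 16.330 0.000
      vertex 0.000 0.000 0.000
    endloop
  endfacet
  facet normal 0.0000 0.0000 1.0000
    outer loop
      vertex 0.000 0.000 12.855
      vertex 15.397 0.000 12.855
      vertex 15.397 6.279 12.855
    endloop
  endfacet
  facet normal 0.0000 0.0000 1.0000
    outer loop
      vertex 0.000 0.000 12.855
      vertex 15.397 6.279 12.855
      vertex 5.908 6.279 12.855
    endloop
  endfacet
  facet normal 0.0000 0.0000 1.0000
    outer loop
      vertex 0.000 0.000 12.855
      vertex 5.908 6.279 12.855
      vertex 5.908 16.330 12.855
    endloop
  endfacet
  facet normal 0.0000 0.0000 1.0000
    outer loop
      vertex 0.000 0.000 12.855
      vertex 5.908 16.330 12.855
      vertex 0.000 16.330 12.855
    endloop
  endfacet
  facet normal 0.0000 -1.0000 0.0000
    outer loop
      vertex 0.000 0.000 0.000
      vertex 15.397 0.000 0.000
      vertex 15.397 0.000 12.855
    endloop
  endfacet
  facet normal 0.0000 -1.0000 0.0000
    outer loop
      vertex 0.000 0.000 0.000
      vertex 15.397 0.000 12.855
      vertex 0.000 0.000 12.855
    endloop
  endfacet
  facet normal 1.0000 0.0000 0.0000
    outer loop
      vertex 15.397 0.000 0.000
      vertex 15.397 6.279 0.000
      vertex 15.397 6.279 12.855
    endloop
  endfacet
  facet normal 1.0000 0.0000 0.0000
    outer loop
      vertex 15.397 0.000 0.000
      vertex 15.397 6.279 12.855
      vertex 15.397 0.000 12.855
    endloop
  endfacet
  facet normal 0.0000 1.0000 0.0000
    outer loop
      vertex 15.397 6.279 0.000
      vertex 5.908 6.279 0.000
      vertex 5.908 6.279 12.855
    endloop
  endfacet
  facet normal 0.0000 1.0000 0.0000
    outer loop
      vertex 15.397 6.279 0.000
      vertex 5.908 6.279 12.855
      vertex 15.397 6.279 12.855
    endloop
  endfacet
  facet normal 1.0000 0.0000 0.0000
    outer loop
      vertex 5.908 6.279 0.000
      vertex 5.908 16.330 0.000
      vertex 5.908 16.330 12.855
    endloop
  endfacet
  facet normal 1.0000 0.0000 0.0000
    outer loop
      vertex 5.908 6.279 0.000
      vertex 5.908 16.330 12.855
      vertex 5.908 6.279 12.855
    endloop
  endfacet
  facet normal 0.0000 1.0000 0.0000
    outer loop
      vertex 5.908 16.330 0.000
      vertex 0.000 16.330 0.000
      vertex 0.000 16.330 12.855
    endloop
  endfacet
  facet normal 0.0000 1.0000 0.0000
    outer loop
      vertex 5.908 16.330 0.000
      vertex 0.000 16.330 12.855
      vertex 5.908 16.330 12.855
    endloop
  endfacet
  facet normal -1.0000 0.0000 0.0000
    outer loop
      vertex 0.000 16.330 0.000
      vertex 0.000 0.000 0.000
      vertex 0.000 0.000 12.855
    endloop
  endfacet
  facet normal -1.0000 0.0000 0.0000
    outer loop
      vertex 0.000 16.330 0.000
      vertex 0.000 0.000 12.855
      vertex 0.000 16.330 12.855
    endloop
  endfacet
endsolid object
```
; perimeter-only toolpath
G21 ; units = mm
G90 ; absolute positioning
G28 ; home
; layer 1
G0 Z2.571
G0 X0.000 Y0.000
G1 X15.397 Y0.000
G1 X15.397 Y6.279
G1 X5.908 Y6.279
G1 X5.908 Y16.330
G1 X0.000 Y16.330
G1 X0.000 Y0.000
; layer 2
G0 Z5.142
G0 X0.000 Y0.000
G1 X15.397 Y0.000
G1 X15.397 Y6.279
G1 X5.908 Y6.279
G1 X5.908 Y16.330
G1 X0.000 Y16.330
G1 X0.000 Y0.000
; layer 3
G0 Z7.713
G0 X0.000 Y0.000
G1 X15.397 Y0.000
G1 X15.397 Y6.279
G1 X5.908 Y6.279
G1 X5.908 Y16.330
G1 X0.000 Y16.330
G1 X0.000 Y0.000
; layer 4
G0 Z10.284
G0 X0.000 Y0.000
G1 X15.397 Y0.000
G1 X15.397 Y6.279
G1 X5.908 Y6.279
G1 X5.908 Y16.330
G1 X0.000 Y16.330
G1 X0.000 Y0.000
; layer 5
G0 Z12.855
G0 X0.000 Y0.000
G1 X15.397 Y0.000
G1 X15.397 Y6.279
G1 X5.908 Y6.279
G1 X5.908 Y16.330
G1 X0.000 Y16.330
G1 X0.000 Y0.000
M2 ; end

The solid is an L-shaped prism: outer 15.4 × 16.3 mm, arm thicknesses ≈ 6.28 mm (horizontal) and 5.91 mm (vertical), extruded 12.9 mm in z. Slicing at Δz = 2.571 mm — 5 equal slices spanning the solid's height, so layer i sits at z = i·h/5 — gives 5 non-empty perimeters. Each is a 6-segment closed polygon; G0 lifts to the layer z and rapids to the start vertex, then G1 traces the edges.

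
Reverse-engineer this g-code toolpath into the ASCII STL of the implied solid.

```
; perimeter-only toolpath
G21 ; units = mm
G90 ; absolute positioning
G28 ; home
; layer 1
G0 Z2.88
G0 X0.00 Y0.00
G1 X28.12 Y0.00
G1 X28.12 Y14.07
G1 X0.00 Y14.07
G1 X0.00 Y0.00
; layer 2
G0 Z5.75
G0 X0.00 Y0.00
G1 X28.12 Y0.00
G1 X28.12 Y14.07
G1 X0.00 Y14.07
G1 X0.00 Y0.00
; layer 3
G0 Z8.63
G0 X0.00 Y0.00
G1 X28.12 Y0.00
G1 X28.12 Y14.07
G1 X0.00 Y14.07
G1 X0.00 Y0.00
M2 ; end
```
solid part
  facet normal 0.0000 0.0000 -1.0000
    outer loop
      vertex 28.12 14.07 0.00
      vertex 28.12 0.00 0.00
      vertex 0.00 0.00 0.00
    endloop
  endfacet
  facet normal 0.0000 0.0000 -1.0000
    outer loop
      vertex 0.00 14.07 0.00
      vertex 28.12 14.07 0.00
      vertex 0.00 0.00 0.00
    endloop
  endfacet
  facet normal 0.0000 0.0000 1.0000
    outer loop
      vertex 0.00 0.00 8.63
      vertex 28.12 0.00 8.63
      vertex 28.12 14.07 8.63
    endloop
  endfacet
  facet normal 0.0000 0.0000 1.0000
    outer loop
      vertex 0.00 0.00 8.63
      vertex 28.12 14.07 8.63
      vertex 0.00 14.07 8.63
    endloop
  endfacet
  facet normal 0.0000 -1.0000 0.0000
    outer loop
      vertex 0.00 0.00 0.00
      vertex 28.12 0.00 0.00
      vertex 28.12 0.00 8.63
    endloop
  endfacet
  facet normal 0.0000 -1.0000 0.0000
    outer loop
      vertex 0.00 0.00 0.00
      vertex 28.12 0.00 8.63
      vertex 0.00 0.00 8.63
    endloop
  endfacet
  facet normal 0.0000 1.0000 0.0000
    outer loop
      vertex 28.12 14.07 8.63
      vertex 28.12 14.07 0.00
      vertex 0.00 14.07 0.00
    endloop
  endfacet
  facet normal 0.0000 1.0000 0.0000
    outer loop
      vertex 0.00 14.07 8.63
      vertex 28.12 14.07 8.63
      vertex 0.00 14.07 0.00
    endloop
  endfacet
  facet normal -1.0000 0.0000 0.0000
    outer loop
      vertex 0.00 14.07 8.63
      vertex 0.00 14.07 0.00
      vertex 0.00 0.00 0.00
    endloop
  endfacet
  facet normal -1.0000 0.0000 0.0000
    outer loop
      vertex 0.00 0.00 8.63
      vertex 0.00 14.07 8.63
      vertex 0.00 0.00 0.00
    endloop
  endfacet
  facet normal 1.0000 0.0000 0.0000
    outer loop
      vertex 28.12 0.00 0.00
      vertex 28.12 14.07 0.00
      vertex 28.12 14.07 8.63
    endloop
  endfacet
  facet normal 1.0000 0.0000 0.0000
    outer loop
      vertex 28.12 0.00 0.00
      vertex 28.12 14.07 8.63
      vertex 28.12 0.00 8.63
    endloop
  endfacet
endsolid part

The G0 Z moves step by Δz≈2.88 mm. Every layer's G1 loop is the same polygon, so the solid is a straight extrusion of it from z=0 to z≈8.63. Closing with flat bottom and top caps and triangulating gives 12 facets — a rectangular box, roughly 28.1 × 14.1 mm footprint and 8.63 mm tall.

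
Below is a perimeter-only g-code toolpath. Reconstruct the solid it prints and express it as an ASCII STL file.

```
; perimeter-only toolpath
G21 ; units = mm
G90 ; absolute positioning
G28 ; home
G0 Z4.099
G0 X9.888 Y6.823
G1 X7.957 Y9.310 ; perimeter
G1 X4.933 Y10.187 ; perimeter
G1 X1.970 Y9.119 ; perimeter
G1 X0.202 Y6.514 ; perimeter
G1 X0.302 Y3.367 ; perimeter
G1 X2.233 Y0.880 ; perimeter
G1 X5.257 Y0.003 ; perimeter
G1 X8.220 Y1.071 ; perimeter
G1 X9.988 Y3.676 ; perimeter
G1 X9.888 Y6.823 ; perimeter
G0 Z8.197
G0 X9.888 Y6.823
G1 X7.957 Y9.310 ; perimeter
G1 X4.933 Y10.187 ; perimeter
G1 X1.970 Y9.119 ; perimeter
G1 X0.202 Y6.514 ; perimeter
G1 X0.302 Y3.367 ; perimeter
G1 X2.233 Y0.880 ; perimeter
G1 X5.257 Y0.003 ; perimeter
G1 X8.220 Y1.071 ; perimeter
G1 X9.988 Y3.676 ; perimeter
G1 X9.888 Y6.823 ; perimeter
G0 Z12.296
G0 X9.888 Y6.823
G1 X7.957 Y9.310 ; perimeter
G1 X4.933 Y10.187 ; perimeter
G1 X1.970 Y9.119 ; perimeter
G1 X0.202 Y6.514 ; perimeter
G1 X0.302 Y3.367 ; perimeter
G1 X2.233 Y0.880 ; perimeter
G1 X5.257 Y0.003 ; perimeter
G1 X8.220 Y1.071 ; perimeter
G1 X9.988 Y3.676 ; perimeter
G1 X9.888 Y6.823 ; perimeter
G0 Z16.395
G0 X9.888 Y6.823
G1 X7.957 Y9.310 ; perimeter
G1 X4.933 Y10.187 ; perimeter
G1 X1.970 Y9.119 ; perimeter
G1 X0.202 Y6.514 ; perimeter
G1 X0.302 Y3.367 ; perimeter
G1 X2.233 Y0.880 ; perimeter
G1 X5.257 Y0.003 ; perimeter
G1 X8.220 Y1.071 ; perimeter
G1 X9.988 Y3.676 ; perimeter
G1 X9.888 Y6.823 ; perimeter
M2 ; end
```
solid part
  facet normal 0.0000 0.0000 -1.0000
    outer loop
      vertex 4.933 10.187 0.000
      vertex 7.957 9.310 0.000
      vertex 9.888 6.823 0.000
    endloop
  endfacet
  facet normal 0.0000 0.0000 -1.0000
    outer loop
      vertex 1.970 9.119 0.000
      vertex 4.933 10.187 0.000
      vertex 9.888 6.823 0.000
    endloop
  endfacet
  facet normal 0.0000 0.0000 -1.0000
    outer loop
      vertex 0.202 6.514 0.000
      vertex 1.970 9.119 0.000
      vertex 9.888 6.823 0.000
    endloop
  endfacet
  facet normal 0.0000 0.0000 -1.0000
    outer loop
      vertex 0.302 3.367 0.000
      vertex 0.202 6.514 0.000
      vertex 9.888 6.823 0.000
    endloop
  endfacet
  facet normal 0.0000 0.0000 -1.0000
    outer loop
      vertex 2.233 0.880 0.000
      vertex 0.302 3.367 0.000
      vertex 9.888 6.823 0.000
    endloop
  endfacet
  facet normal 0.0000 0.0000 -1.0000
    outer loop
      vertex 5.257 0.003 0.000
      vertex 2.233 0.880 0.000
      vertex 9.888 6.823 0.000
    endloop
  endfacet
  facet normal 0.0000 0.0000 -1.0000
    outer loop
      vertex 8.220 1.071 0.000
      vertex 5.257 0.003 0.000
      vertex 9.888 6.823 0.000
    endloop
  endfacet
  facet normal 0.0000 0.0000 -1.0000
    outer loop
      vertex 9.988 3.676 0.000
      vertex 8.220 1.071 0.000
      vertex 9.888 6.823 0.000
    endloop
  endfacet
  facet normal 0.0000 0.0000 1.0000
    outer loop
      vertex 9.888 6.823 16.395
      vertex 7.957 9.310 16.395
      vertex 4.933 10.187 16.395
    endloop
  endfacet
  facet normal 0.0000 0.0000 1.0000
    outer loop
      vertex 9.888 6.823 16.395
      vertex 4.933 10.187 16.395
      vertex 1.970 9.119 16.395
    endloop
  endfacet
  facet normal 0.0000 0.0000 1.0000
    outer loop
      vertex 9.888 6.823 16.395
      vertex 1.970 9.119 16.395
      vertex 0.202 6.514 16.395
    endloop
  endfacet
  facet normal 0.0000 0.0000 1.0000
    outer loop
      vertex 9.888 6.823 16.395
      vertex 0.202 6.514 16.395
      vertex 0.302 3.367 16.395
    endloop
  endfacet
  facet normal 0.0000 0.0000 1.0000
    outer loop
      vertex 9.888 6.823 16.395
      vertex 0.302 3.367 16.395
      vertex 2.233 0.880 16.395
    endloop
  endfacet
  facet normal 0.0000 0.0000 1.0000
    outer loop
      vertex 9.888 6.823 16.395
      vertex 2.233 0.880 16.395
      vertex 5.257 0.003 16.395
    endloop
  endfacet
  facet normal 0.0000 0.0000 1.0000
    outer loop
      vertex 9.888 6.823 16.395
      vertex 5.257 0.003 16.395
      vertex 8.220 1.071 16.395
    endloop
  endfacet
  facet normal 0.0000 0.0000 1.0000
    outer loop
      vertex 9.888 6.823 16.395
      vertex 8.220 1.071 16.395
      vertex 9.988 3.676 16.395
    endloop
  endfacet
  facet normal 0.7899 0.6133 0.0000
    outer loop
      vertex 9.888 6.823 0.000
      vertex 7.957 9.310 0.000
      vertex 7.957 9.310 16.395
    endloop
  endfacet
  facet normal 0.7899 0.6133 0.0000
    outer loop
      vertex 9.888 6.823 0.000
      vertex 7.957 9.310 16.395
      vertex 9.888 6.823 16.395
    endloop
  endfacet
  facet normal 0.2785 0.9604 0.0000
    outer loop
      vertex 7.957 9.310 0.000
      vertex 4.933 10.187 0.000
      vertex 4.933 10.187 16.395
    endloop
  endfacet
  facet normal 0.2785 0.9604 0.0000
    outer loop
      vertex 7.957 9.310 0.000
      vertex 4.933 10.187 16.395
      vertex 7.957 9.310 16.395
    endloop
  endfacet
  facet normal -0.3391 0.9408 0.0000
    outer loop
      vertex 4.933 10.187 0.000
      vertex 1.970 9.119 0.000
      vertex 1.970 9.119 16.395
    endloop
  endfacet
  facet normal -0.3391 0.9408 0.0000
    outer loop
      vertex 4.933 10.187 0.000
      vertex 1.970 9.119 16.395
      vertex 4.933 10.187 16.395
    endloop
  endfacet
  facet normal -0.8274 0.5616 0.0000
    outer loop
      vertex 1.970 9.119 0.000
      vertex 0.202 6.514 0.000
      vertex 0.202 6.514 16.395
    endloop
  endfacet
  facet normal -0.8274 0.5616 0.0000
    outer loop
      vertex 1.970 9.119 0.000
      vertex 0.202 6.514 16.395
      vertex 1.970 9.119 16.395
    endloop
  endfacet
  facet normal -0.9995 -0.0318 0.0000
    outer loop
      vertex 0.202 6.514 0.000
      vertex 0.302 3.367 0.000
      vertex 0.302 3.367 16.395
    endloop
  endfacet
  facet normal -0.9995 -0.0318 0.0000
    outer loop
      vertex 0.202 6.514 0.000
      vertex 0.302 3.367 16.395
      vertex 0.202 6.514 16.395
    endloop
  endfacet
  facet normal -0.7899 -0.6133 0.0000
    outer loop
      vertex 0.302 3.367 0.000
      vertex 2.233 0.880 0.000
      vertex 2.233 0.880 16.395
    endloop
  endfacet
  facet normal -0.7899 -0.6133 0.0000
    outer loop
      vertex 0.302 3.367 0.000
      vertex 2.233 0.880 16.395
      vertex 0.302 3.367 16.395
    endloop
  endfacet
  facet normal -0.2785 -0.9604 0.0000
    outer loop
      vertex 2.233 0.880 0.000
      vertex 5.257 0.003 0.000
      vertex 5.257 0.003 16.395
    endloop
  endfacet
  facet normal -0.2785 -0.9604 0.0000
    outer loop
      vertex 2.233 0.880 0.000
      vertex 5.257 0.003 16.395
      vertex 2.233 0.880 16.395
    endloop
  endfacet
  facet normal 0.3391 -0.9408 0.0000
    outer loop
      vertex 5.257 0.003 0.000
      vertex 8.220 1.071 0.000
      vertex 8.220 1.071 16.395
    endloop
  endfacet
  facet normal 0.3391 -0.9408 0.0000
    outer loop
      vertex 5.257 0.003 0.000
      vertex 8.220 1.071 16.395
      vertex 5.257 0.003 16.395
    endloop
  endfacet
  facet normal 0.8274 -0.5616 0.0000
    outer loop
      vertex 8.220 1.071 0.000
      vertex 9.988 3.676 0.000
      vertex 9.988 3.676 16.395
    endloop
  endfacet
  facet normal 0.8274 -0.5616 0.0000
    outer loop
      vertex 8.220 1.071 0.000
      vertex 9.988 3.676 16.395
      vertex 8.220 1.071 16.395
    endloop
  endfacet
  facet normal 0.9995 0.0318 0.0000
    outer loop
      vertex 9.988 3.676 0.000
      vertex 9.888 6.823 0.000
      vertex 9.888 6.823 16.395
    endloop
  endfacet
  facet normal 0.9995 0.0318 0.0000
    outer loop
      vertex 9.988 3.676 0.000
      vertex 9.888 6.823 16.395
      vertex 9.988 3.676 16.395
    endloop
  endfacet
endsolid part

The G0 Z moves step by Δz≈4.099 mm. Every layer's G1 loop is the same polygon, so the solid is a straight extrusion of it from z=0 to z≈16.4. Closing with flat bottom and top caps and triangulating gives 36 facets — a regular 10-sided prism (a cylinder approximated with 10 flat sides), circumscribed radius ≈ 5.09 mm, height ≈ 16.4 mm.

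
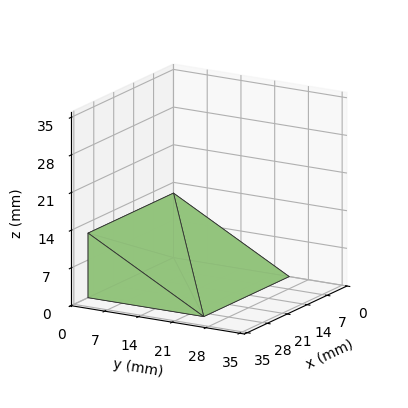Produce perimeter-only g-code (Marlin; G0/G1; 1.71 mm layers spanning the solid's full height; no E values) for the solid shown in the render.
Reading the render: the shape is a wedge (ramp): 30 × 24 mm base, rising to 12 mm along the y=0 edge and sloping linearly to z=0 at y=24 (dimensions read to the nearest mm from the axis ticks). For the g-code, the solid's height is divided into equal slices at the stated Δz and each level perimeter traced with G1 moves after a G0 lift.

; perimeter-only toolpath
G21 ; units = mm
G90 ; absolute positioning
G28 ; home
; layer 1
G0 Z1.71
G0 X0.00 Y0.00
G1 X30.00 Y0.00
G1 X30.00 Y20.57
G1 X0.00 Y20.57
G1 X0.00 Y0.00
; layer 2
G0 Z3.43
G0 X0.00 Y0.00
G1 X30.00 Y0.00
G1 X30.00 Y17.14
G1 X0.00 Y17.14
G1 X0.00 Y0.00
; layer 3
G0 Z5.14
G0 X0.00 Y0.00
G1 X30.00 Y0.00
G1 X30.00 Y13.71
G1 X0.00 Y13.71
G1 X0.00 Y0.00
; layer 4
G0 Z6.86
G0 X0.00 Y0.00
G1 X30.00 Y0.00
G1 X30.00 Y10.29
G1 X0.00 Y10.29
G1 X0.00 Y0.00
; layer 5
G0 Z8.57
G0 X0.00 Y0.00
G1 X30.00 Y0.00
G1 X30.00 Y6.86
G1 X0.00 Y6.86
G1 X0.00 Y0.00
; layer 6
G0 Z10.29
G0 X0.00 Y0.00
G1 X30.00 Y0.00
G1 X30.00 Y3.43
G1 X0.00 Y3.43
G1 X0.00 Y0.00
M2 ; end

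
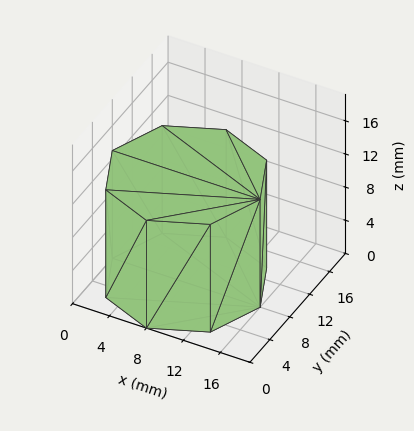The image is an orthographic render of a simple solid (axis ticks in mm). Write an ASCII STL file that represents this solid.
Reading the render: the shape is a regular 8-sided prism (a cylinder approximated with 8 flat sides), circumscribed radius ≈ 8 mm, height ≈ 13 mm (dimensions read to the nearest mm from the axis ticks). For the STL, each face is triangulated and given an outward normal.

solid part
  facet normal 0.0000 0.0000 -1.0000
    outer loop
      vertex 8.000 16.000 0.000
      vertex 13.657 13.657 0.000
      vertex 16.000 8.000 0.000
    endloop
  endfacet
  facet normal 0.0000 0.0000 -1.0000
    outer loop
      vertex 2.343 13.657 0.000
      vertex 8.000 16.000 0.000
      vertex 16.000 8.000 0.000
    endloop
  endfacet
  facet normal 0.0000 0.0000 -1.0000
    outer loop
      vertex 0.000 8.000 0.000
      vertex 2.343 13.657 0.000
      vertex 16.000 8.000 0.000
    endloop
  endfacet
  facet normal 0.0000 0.0000 -1.0000
    outer loop
      vertex 2.343 2.343 0.000
      vertex 0.000 8.000 0.000
      vertex 16.000 8.000 0.000
    endloop
  endfacet
  facet normal 0.0000 0.0000 -1.0000
    outer loop
      vertex 8.000 0.000 0.000
      vertex 2.343 2.343 0.000
      vertex 16.000 8.000 0.000
    endloop
  endfacet
  facet normal 0.0000 0.0000 -1.0000
    outer loop
      vertex 13.657 2.343 0.000
      vertex 8.000 0.000 0.000
      vertex 16.000 8.000 0.000
    endloop
  endfacet
  facet normal 0.0000 0.0000 1.0000
    outer loop
      vertex 16.000 8.000 13.000
      vertex 13.657 13.657 13.000
      vertex 8.000 16.000 13.000
    endloop
  endfacet
  facet normal 0.0000 0.0000 1.0000
    outer loop
      vertex 16.000 8.000 13.000
      vertex 8.000 16.000 13.000
      vertex 2.343 13.657 13.000
    endloop
  endfacet
  facet normal 0.0000 0.0000 1.0000
    outer loop
      vertex 16.000 8.000 13.000
      vertex 2.343 13.657 13.000
      vertex 0.000 8.000 13.000
    endloop
  endfacet
  facet normal 0.0000 0.0000 1.0000
    outer loop
      vertex 16.000 8.000 13.000
      vertex 0.000 8.000 13.000
      vertex 2.343 2.343 13.000
    endloop
  endfacet
  facet normal 0.0000 0.0000 1.0000
    outer loop
      vertex 16.000 8.000 13.000
      vertex 2.343 2.343 13.000
      vertex 8.000 0.000 13.000
    endloop
  endfacet
  facet normal 0.0000 0.0000 1.0000
    outer loop
      vertex 16.000 8.000 13.000
      vertex 8.000 0.000 13.000
      vertex 13.657 2.343 13.000
    endloop
  endfacet
  facet normal 0.9239 0.3827 0.0000
    outer loop
      vertex 16.000 8.000 0.000
      vertex 13.657 13.657 0.000
      vertex 13.657 13.657 13.000
    endloop
  endfacet
  facet normal 0.9239 0.3827 0.0000
    outer loop
      vertex 16.000 8.000 0.000
      vertex 13.657 13.657 13.000
      vertex 16.000 8.000 13.000
    endloop
  endfacet
  facet normal 0.3827 0.9239 0.0000
    outer loop
      vertex 13.657 13.657 0.000
      vertex 8.000 16.000 0.000
      vertex 8.000 16.000 13.000
    endloop
  endfacet
  facet normal 0.3827 0.9239 0.0000
    outer loop
      vertex 13.657 13.657 0.000
      vertex 8.000 16.000 13.000
      vertex 13.657 13.657 13.000
    endloop
  endfacet
  facet normal -0.3827 0.9239 0.0000
    outer loop
      vertex 8.000 16.000 0.000
      vertex 2.343 13.657 0.000
      vertex 2.343 13.657 13.000
    endloop
  endfacet
  facet normal -0.3827 0.9239 0.0000
    outer loop
      vertex 8.000 16.000 0.000
      vertex 2.343 13.657 13.000
      vertex 8.000 16.000 13.000
    endloop
  endfacet
  facet normal -0.9239 0.3827 0.0000
    outer loop
      vertex 2.343 13.657 0.000
      vertex 0.000 8.000 0.000
      vertex 0.000 8.000 13.000
    endloop
  endfacet
  facet normal -0.9239 0.3827 0.0000
    outer loop
      vertex 2.343 13.657 0.000
      vertex 0.000 8.000 13.000
      vertex 2.343 13.657 13.000
    endloop
  endfacet
  facet normal -0.9239 -0.3827 0.0000
    outer loop
      vertex 0.000 8.000 0.000
      vertex 2.343 2.343 0.000
      vertex 2.343 2.343 13.000
    endloop
  endfacet
  facet normal -0.9239 -0.3827 0.0000
    outer loop
      vertex 0.000 8.000 0.000
      vertex 2.343 2.343 13.000
      vertex 0.000 8.000 13.000
    endloop
  endfacet
  facet normal -0.3827 -0.9239 0.0000
    outer loop
      vertex 2.343 2.343 0.000
      vertex 8.000 0.000 0.000
      vertex 8.000 0.000 13.000
    endloop
  endfacet
  facet normal -0.3827 -0.9239 0.0000
    outer loop
      vertex 2.343 2.343 0.000
      vertex 8.000 0.000 13.000
      vertex 2.343 2.343 13.000
    endloop
  endfacet
  facet normal 0.3827 -0.9239 0.0000
    outer loop
      vertex 8.000 0.000 0.000
      vertex 13.657 2.343 0.000
      vertex 13.657 2.343 13.000
    endloop
  endfacet
  facet normal 0.3827 -0.9239 0.0000
    outer loop
      vertex 8.000 0.000 0.000
      vertex 13.657 2.343 13.000
      vertex 8.000 0.000 13.000
    endloop
  endfacet
  facet normal 0.9239 -0.3827 0.0000
    outer loop
      vertex 13.657 2.343 0.000
      vertex 16.000 8.000 0.000
      vertex 16.000 8.000 13.000
    endloop
  endfacet
  facet normal 0.9239 -0.3827 0.0000
    outer loop
      vertex 13.657 2.343 0.000
      vertex 16.000 8.000 13.000
      vertex 13.657 2.343 13.000
    endloop
  endfacet
endsolid part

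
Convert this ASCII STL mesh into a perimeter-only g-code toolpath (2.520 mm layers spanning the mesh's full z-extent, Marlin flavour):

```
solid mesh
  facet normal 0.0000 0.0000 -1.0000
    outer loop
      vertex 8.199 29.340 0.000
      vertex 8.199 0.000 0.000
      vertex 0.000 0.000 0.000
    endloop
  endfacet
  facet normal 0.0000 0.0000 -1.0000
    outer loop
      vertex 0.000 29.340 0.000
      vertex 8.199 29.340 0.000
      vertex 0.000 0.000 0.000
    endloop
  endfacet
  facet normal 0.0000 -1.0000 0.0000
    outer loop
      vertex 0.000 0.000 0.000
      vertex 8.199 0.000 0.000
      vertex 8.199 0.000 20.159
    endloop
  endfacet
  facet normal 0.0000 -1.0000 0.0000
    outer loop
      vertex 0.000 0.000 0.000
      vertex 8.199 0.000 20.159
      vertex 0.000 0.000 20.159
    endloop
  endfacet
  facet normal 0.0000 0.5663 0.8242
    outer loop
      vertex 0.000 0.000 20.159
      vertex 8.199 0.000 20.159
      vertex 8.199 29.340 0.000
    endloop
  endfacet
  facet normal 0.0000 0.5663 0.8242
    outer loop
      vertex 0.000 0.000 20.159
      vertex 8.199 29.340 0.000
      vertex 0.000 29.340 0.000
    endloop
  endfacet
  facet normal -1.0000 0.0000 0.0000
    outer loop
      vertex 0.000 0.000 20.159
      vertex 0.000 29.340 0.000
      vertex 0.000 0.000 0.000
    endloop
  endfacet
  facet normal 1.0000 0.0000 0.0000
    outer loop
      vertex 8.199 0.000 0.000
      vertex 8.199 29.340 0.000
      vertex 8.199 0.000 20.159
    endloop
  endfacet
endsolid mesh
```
; perimeter-only toolpath
G21 ; units = mm
G90 ; absolute positioning
G28 ; home
; layer 1
G0 Z2.520
G0 X0.000 Y0.000
G1 X8.199 Y0.000
G1 X8.199 Y25.672
G1 X0.000 Y25.672
G1 X0.000 Y0.000
; layer 2
G0 Z5.040
G0 X0.000 Y0.000
G1 X8.199 Y0.000
G1 X8.199 Y22.005
G1 X0.000 Y22.005
G1 X0.000 Y0.000
; layer 3
G0 Z7.560
G0 X0.000 Y0.000
G1 X8.199 Y0.000
G1 X8.199 Y18.337
G1 X0.000 Y18.337
G1 X0.000 Y0.000
; layer 4
G0 Z10.079
G0 X0.000 Y0.000
G1 X8.199 Y0.000
G1 X8.199 Y14.670
G1 X0.000 Y14.670
G1 X0.000 Y0.000
; layer 5
G0 Z12.599
G0 X0.000 Y0.000
G1 X8.199 Y0.000
G1 X8.199 Y11.002
G1 X0.000 Y11.002
G1 X0.000 Y0.000
; layer 6
G0 Z15.119
G0 X0.000 Y0.000
G1 X8.199 Y0.000
G1 X8.199 Y7.335
G1 X0.000 Y7.335
G1 X0.000 Y0.000
; layer 7
G0 Z17.639
G0 X0.000 Y0.000
G1 X8.199 Y0.000
G1 X8.199 Y3.667
G1 X0.000 Y3.667
G1 X0.000 Y0.000
M2 ; end

The solid is a wedge (ramp): 8.2 × 29.3 mm base, rising to 20.2 mm along the y=0 edge and sloping linearly to z=0 at y=29.3. Slicing at Δz = 2.520 mm — 8 equal slices spanning the solid's height, so layer i sits at z = i·h/8 — gives 7 non-empty perimeters. Each is a 4-segment closed polygon; G0 lifts to the layer z and rapids to the start vertex, then G1 traces the edges. The cross-section shrinks linearly with z (the slice at the apex is degenerate and omitted).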